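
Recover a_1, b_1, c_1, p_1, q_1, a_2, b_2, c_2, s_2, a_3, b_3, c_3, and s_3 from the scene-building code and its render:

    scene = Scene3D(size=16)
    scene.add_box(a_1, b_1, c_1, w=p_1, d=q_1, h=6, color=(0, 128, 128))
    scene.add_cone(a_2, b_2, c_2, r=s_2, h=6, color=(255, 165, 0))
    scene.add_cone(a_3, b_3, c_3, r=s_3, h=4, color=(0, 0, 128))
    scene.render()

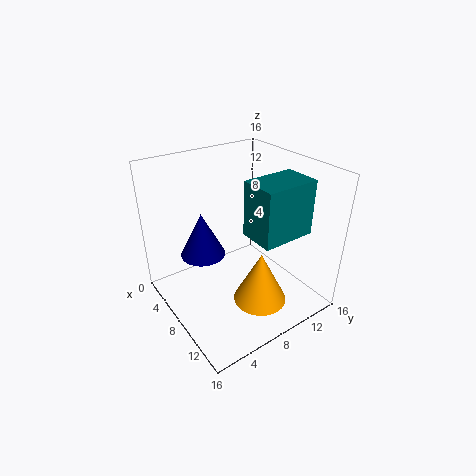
a_1 = 9, b_1 = 8, c_1 = 9, p_1 = 4, q_1 = 6, a_2 = 11, b_2 = 9, c_2 = 1, s_2 = 3, a_3 = 11, b_3 = 2, c_3 = 10, s_3 = 2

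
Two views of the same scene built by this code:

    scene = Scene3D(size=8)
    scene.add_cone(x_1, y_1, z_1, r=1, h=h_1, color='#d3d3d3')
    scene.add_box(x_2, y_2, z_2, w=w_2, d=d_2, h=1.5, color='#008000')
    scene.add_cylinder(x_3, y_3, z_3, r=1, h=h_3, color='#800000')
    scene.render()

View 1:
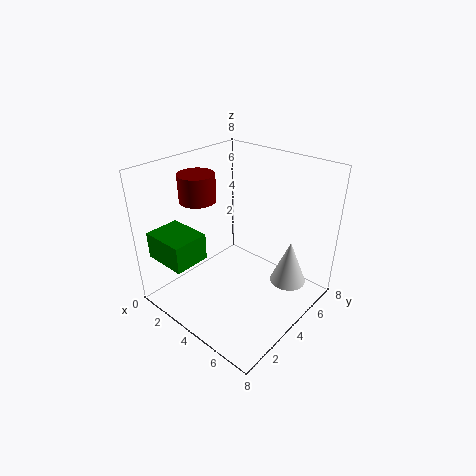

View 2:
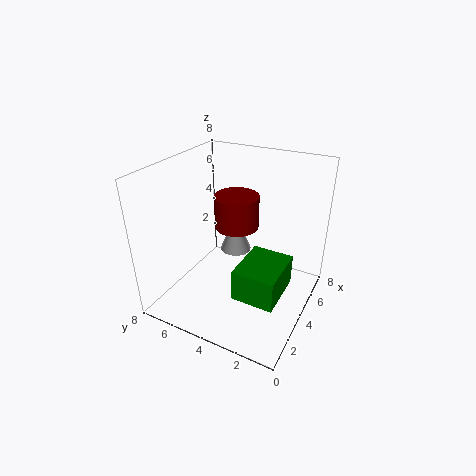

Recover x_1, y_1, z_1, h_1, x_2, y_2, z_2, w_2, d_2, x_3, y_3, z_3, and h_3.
x_1 = 6.5; y_1 = 5.5; z_1 = 1.5; h_1 = 2.5; x_2 = 0.5; y_2 = 0.5; z_2 = 3; w_2 = 2.5; d_2 = 2; x_3 = 2; y_3 = 3; z_3 = 6; h_3 = 1.5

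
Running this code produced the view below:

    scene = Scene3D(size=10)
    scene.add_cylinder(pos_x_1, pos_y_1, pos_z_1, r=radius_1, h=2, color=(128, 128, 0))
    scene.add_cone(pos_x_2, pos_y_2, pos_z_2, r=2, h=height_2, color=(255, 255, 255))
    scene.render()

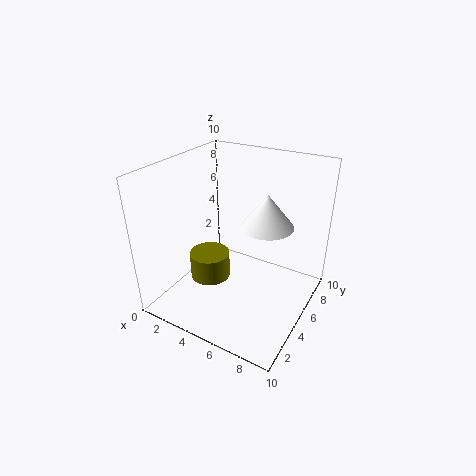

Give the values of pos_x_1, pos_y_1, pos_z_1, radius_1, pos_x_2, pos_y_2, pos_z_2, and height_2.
pos_x_1 = 2.5
pos_y_1 = 5
pos_z_1 = 1
radius_1 = 1.5
pos_x_2 = 6
pos_y_2 = 7.5
pos_z_2 = 5
height_2 = 2.5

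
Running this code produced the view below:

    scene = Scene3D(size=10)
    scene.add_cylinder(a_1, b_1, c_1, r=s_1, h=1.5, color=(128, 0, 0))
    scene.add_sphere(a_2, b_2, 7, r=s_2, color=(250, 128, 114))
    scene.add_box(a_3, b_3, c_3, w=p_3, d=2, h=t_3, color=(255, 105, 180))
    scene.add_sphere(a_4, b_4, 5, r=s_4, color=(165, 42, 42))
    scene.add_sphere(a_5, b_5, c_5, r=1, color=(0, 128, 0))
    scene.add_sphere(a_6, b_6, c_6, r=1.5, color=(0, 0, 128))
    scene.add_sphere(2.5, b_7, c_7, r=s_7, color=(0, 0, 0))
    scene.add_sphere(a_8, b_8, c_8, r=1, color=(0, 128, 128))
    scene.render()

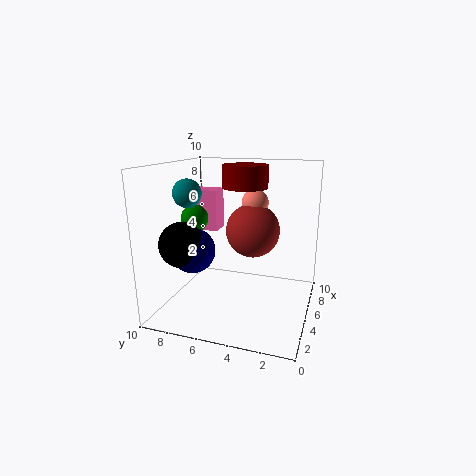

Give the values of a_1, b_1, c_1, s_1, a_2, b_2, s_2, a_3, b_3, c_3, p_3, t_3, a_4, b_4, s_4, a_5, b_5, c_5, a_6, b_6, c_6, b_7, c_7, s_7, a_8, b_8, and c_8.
a_1 = 5
b_1 = 4.5
c_1 = 8.5
s_1 = 1.5
a_2 = 7.5
b_2 = 4.5
s_2 = 1
a_3 = 6
b_3 = 7
c_3 = 5
p_3 = 1.5
t_3 = 3
a_4 = 7
b_4 = 4.5
s_4 = 2
a_5 = 5.5
b_5 = 8.5
c_5 = 6
a_6 = 3
b_6 = 7.5
c_6 = 4.5
b_7 = 8
c_7 = 5
s_7 = 1.5
a_8 = 4.5
b_8 = 8.5
c_8 = 8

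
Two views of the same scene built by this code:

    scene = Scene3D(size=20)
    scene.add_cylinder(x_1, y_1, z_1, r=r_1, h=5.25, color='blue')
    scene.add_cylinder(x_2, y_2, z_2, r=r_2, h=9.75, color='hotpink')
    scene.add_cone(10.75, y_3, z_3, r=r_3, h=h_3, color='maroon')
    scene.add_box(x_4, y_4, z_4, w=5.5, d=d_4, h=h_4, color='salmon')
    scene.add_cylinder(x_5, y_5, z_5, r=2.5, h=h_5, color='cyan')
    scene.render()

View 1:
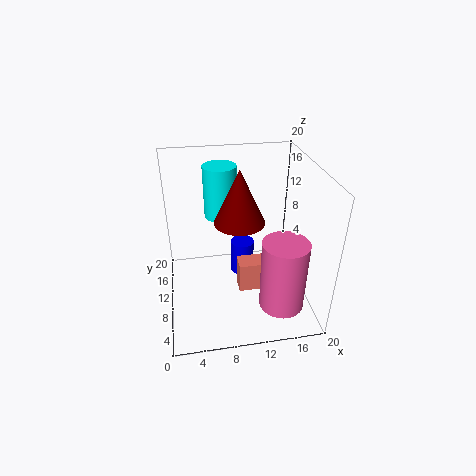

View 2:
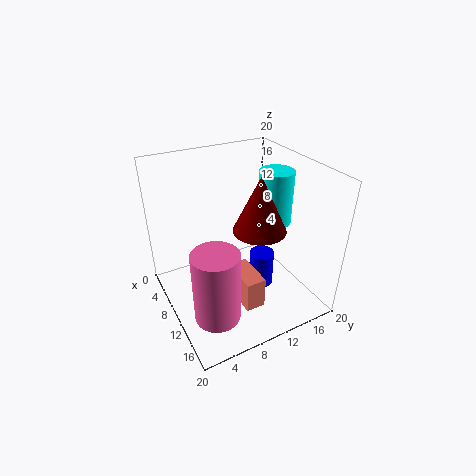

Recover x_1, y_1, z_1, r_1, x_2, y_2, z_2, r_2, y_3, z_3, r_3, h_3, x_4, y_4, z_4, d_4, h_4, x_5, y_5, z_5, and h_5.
x_1 = 11.25
y_1 = 13.25
z_1 = 2
r_1 = 1.75
x_2 = 15
y_2 = 4.25
z_2 = 2.5
r_2 = 3
y_3 = 13
z_3 = 10.75
r_3 = 3.75
h_3 = 8
x_4 = 10
y_4 = 8.5
z_4 = 1.5
d_4 = 2.75
h_4 = 4.5
x_5 = 8.5
y_5 = 17
z_5 = 10
h_5 = 8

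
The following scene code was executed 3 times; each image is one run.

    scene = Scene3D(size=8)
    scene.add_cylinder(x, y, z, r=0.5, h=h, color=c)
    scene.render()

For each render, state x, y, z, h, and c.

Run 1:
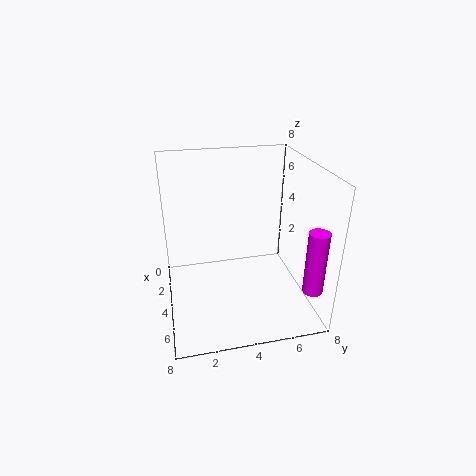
x = 7.5; y = 7; z = 2.5; h = 3.25; c = 'magenta'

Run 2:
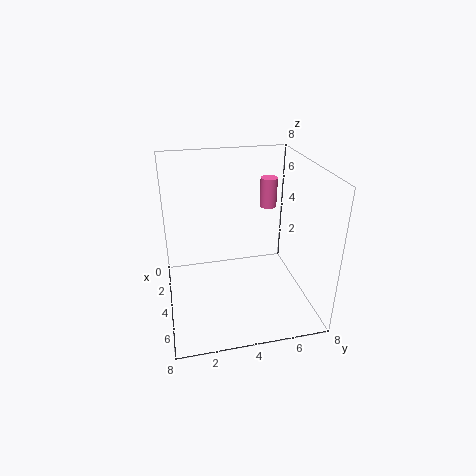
x = 2.25; y = 6.25; z = 5; h = 1.75; c = 'hotpink'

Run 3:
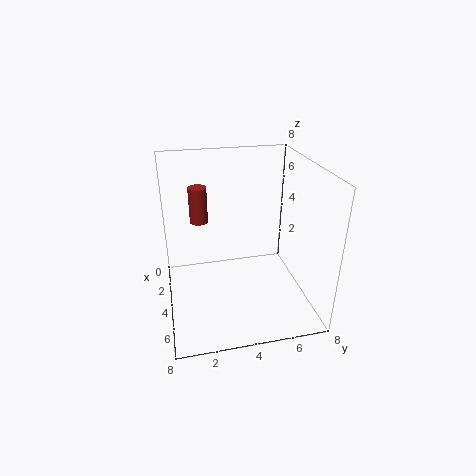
x = 3; y = 2; z = 4.75; h = 2; c = 'brown'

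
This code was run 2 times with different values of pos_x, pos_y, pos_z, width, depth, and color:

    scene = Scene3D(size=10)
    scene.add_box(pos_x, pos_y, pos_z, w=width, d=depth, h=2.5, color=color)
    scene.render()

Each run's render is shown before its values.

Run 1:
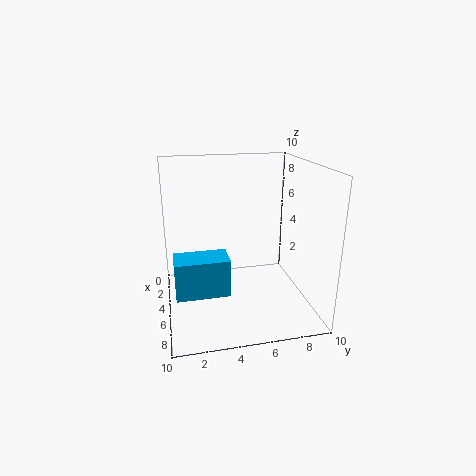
pos_x = 5.5
pos_y = 0.5
pos_z = 2
width = 2
depth = 3.5
color = 'deepskyblue'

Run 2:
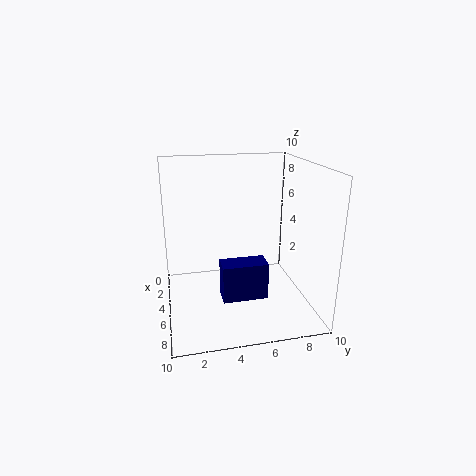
pos_x = 6
pos_y = 3.5
pos_z = 1.5
width = 1.5
depth = 3
color = 'navy'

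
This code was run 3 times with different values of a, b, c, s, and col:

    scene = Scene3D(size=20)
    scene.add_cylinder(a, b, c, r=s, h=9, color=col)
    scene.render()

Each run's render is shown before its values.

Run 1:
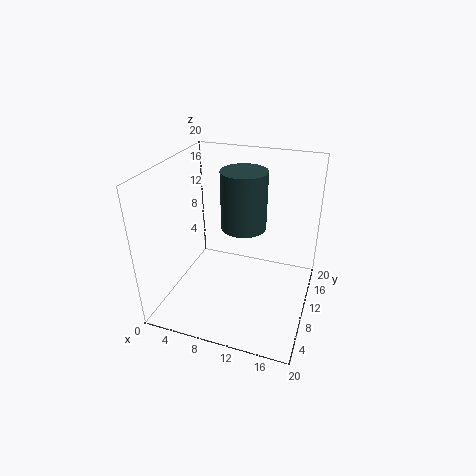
a = 9, b = 15.5, c = 8.75, s = 3.5, col = 'darkslategray'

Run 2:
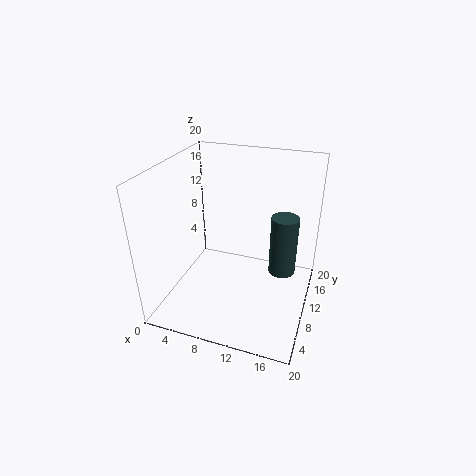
a = 15.75, b = 13.75, c = 3.25, s = 2, col = 'darkslategray'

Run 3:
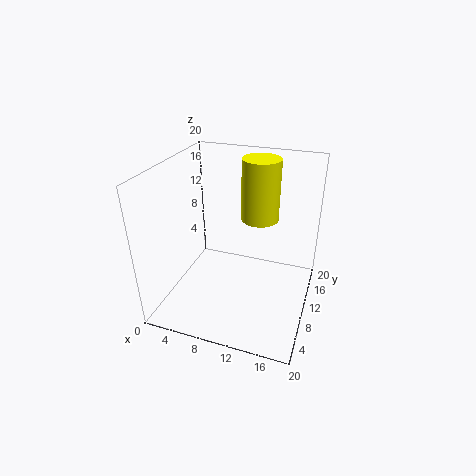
a = 11.75, b = 14.75, c = 11, s = 2.75, col = 'yellow'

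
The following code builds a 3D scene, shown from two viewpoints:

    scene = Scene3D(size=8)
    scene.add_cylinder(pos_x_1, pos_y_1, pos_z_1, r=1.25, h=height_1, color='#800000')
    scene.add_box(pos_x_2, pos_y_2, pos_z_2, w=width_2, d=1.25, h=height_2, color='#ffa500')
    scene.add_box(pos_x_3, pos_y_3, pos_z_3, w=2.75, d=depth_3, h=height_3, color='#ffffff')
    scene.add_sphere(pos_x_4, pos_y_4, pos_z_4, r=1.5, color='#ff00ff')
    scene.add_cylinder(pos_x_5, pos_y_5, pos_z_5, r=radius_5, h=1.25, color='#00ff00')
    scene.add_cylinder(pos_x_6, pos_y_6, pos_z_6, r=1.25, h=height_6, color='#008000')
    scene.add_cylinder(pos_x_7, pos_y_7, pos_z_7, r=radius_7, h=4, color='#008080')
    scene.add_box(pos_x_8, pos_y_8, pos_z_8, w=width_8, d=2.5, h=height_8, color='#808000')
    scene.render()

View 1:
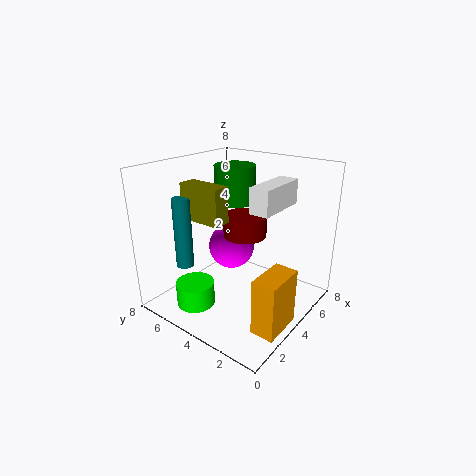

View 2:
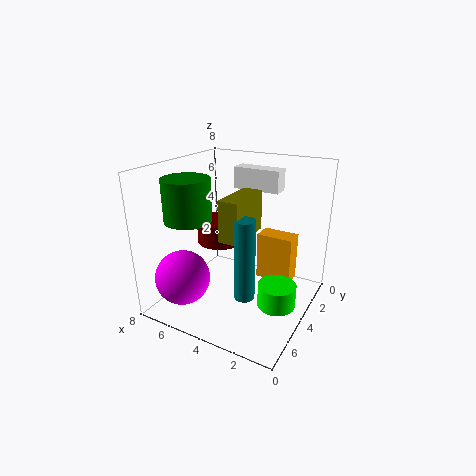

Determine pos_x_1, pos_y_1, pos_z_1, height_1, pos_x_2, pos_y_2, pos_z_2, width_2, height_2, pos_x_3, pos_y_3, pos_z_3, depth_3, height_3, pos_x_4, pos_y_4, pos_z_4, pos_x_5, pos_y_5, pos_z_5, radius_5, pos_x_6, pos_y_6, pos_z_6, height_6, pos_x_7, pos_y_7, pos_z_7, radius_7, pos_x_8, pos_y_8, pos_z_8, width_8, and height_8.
pos_x_1 = 5, pos_y_1 = 4.25, pos_z_1 = 3.75, height_1 = 1.25, pos_x_2 = 1.75, pos_y_2 = 0.25, pos_z_2 = 0.25, width_2 = 2.25, height_2 = 3, pos_x_3 = 2.5, pos_y_3 = 1.25, pos_z_3 = 6.25, depth_3 = 1, height_3 = 1.25, pos_x_4 = 6.25, pos_y_4 = 6.25, pos_z_4 = 2, pos_x_5 = 1.25, pos_y_5 = 4.75, pos_z_5 = 1, radius_5 = 1, pos_x_6 = 6, pos_y_6 = 5.75, pos_z_6 = 5.25, height_6 = 2.25, pos_x_7 = 2.25, pos_y_7 = 6.5, pos_z_7 = 2.25, radius_7 = 0.5, pos_x_8 = 2.5, pos_y_8 = 4.25, pos_z_8 = 5, width_8 = 1, height_8 = 2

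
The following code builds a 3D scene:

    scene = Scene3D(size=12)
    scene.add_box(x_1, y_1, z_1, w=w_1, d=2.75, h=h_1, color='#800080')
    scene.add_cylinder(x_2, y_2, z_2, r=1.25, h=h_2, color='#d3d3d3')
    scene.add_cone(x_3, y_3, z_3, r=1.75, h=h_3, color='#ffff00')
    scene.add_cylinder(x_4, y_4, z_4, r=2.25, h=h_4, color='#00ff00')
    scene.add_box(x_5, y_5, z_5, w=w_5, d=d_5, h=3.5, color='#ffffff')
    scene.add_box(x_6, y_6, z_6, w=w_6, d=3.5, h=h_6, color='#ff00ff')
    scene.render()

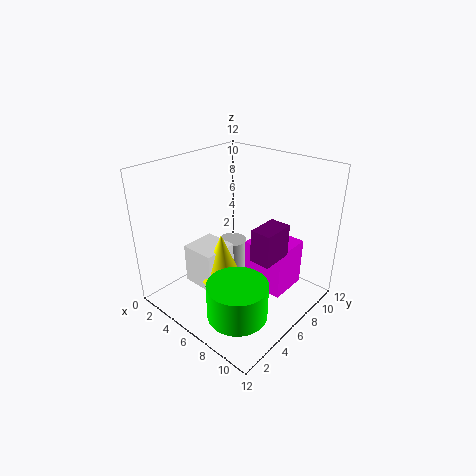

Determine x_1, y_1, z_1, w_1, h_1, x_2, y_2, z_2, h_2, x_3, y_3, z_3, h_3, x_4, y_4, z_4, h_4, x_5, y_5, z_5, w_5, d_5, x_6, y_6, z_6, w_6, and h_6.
x_1 = 7.75
y_1 = 5.5
z_1 = 4.75
w_1 = 1.75
h_1 = 2.75
x_2 = 4
y_2 = 7.5
z_2 = 1
h_2 = 3.5
x_3 = 5.25
y_3 = 4.75
z_3 = 2.25
h_3 = 4.25
x_4 = 9.25
y_4 = 2.25
z_4 = 2.25
h_4 = 2.75
x_5 = 2.25
y_5 = 3.25
z_5 = 1.5
w_5 = 3
d_5 = 3
x_6 = 5.75
y_6 = 7.25
z_6 = 0.75
w_6 = 3.75
h_6 = 4.25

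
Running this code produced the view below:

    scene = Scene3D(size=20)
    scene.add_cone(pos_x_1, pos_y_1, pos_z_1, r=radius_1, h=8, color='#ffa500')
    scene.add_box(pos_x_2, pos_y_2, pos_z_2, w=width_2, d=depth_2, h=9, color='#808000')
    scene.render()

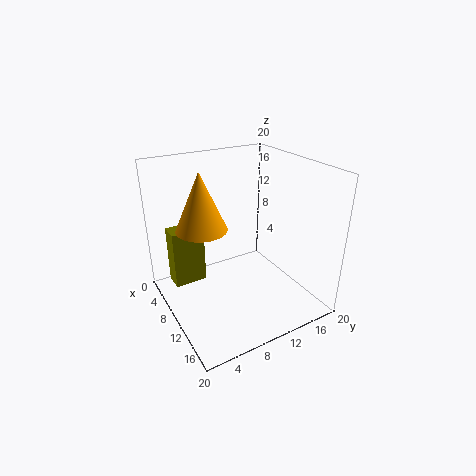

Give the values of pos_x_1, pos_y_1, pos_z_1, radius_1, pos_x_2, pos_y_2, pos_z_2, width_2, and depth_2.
pos_x_1 = 8; pos_y_1 = 5.5; pos_z_1 = 11.5; radius_1 = 3.5; pos_x_2 = 1; pos_y_2 = 2.5; pos_z_2 = 0.5; width_2 = 3; depth_2 = 5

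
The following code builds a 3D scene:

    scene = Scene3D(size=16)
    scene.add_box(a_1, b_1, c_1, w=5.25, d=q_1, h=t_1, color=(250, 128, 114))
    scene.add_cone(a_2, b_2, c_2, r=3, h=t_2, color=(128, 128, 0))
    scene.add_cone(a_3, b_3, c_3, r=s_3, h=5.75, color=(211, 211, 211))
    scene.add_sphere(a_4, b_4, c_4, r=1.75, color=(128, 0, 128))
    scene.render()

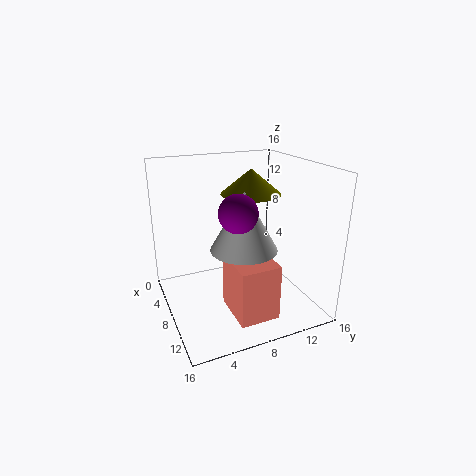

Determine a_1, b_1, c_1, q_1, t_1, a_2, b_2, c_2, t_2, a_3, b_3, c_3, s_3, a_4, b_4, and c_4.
a_1 = 9
b_1 = 5.75
c_1 = 1
q_1 = 4.25
t_1 = 6
a_2 = 10
b_2 = 8.5
c_2 = 13.5
t_2 = 2.5
a_3 = 12.25
b_3 = 6.75
c_3 = 8.75
s_3 = 3.25
a_4 = 13.75
b_4 = 5.5
c_4 = 13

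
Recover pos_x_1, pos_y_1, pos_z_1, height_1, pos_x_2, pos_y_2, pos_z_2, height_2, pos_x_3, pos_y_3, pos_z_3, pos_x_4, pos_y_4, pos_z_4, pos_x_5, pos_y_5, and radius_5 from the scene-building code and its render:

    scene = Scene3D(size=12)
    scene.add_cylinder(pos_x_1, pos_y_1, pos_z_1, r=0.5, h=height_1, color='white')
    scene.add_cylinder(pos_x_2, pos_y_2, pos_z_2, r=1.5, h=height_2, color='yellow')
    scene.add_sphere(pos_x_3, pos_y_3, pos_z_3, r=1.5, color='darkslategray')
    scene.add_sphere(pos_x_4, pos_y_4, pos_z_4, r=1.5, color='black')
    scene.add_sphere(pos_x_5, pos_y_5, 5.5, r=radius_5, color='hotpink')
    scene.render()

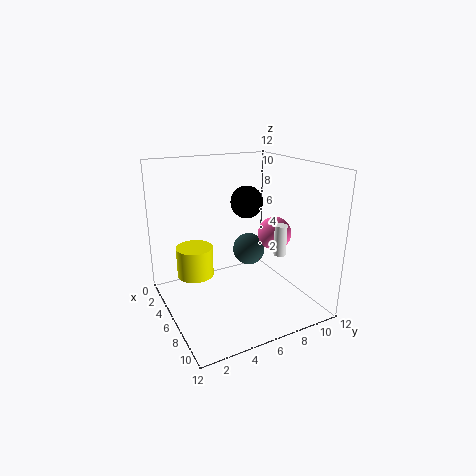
pos_x_1 = 8.5; pos_y_1 = 8.5; pos_z_1 = 5; height_1 = 2.5; pos_x_2 = 5; pos_y_2 = 2.5; pos_z_2 = 3; height_2 = 2.5; pos_x_3 = 3.5; pos_y_3 = 8.5; pos_z_3 = 3.5; pos_x_4 = 3; pos_y_4 = 8.5; pos_z_4 = 8; pos_x_5 = 5.5; pos_y_5 = 10; radius_5 = 1.5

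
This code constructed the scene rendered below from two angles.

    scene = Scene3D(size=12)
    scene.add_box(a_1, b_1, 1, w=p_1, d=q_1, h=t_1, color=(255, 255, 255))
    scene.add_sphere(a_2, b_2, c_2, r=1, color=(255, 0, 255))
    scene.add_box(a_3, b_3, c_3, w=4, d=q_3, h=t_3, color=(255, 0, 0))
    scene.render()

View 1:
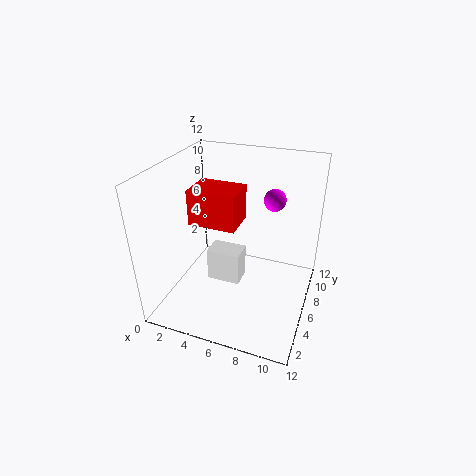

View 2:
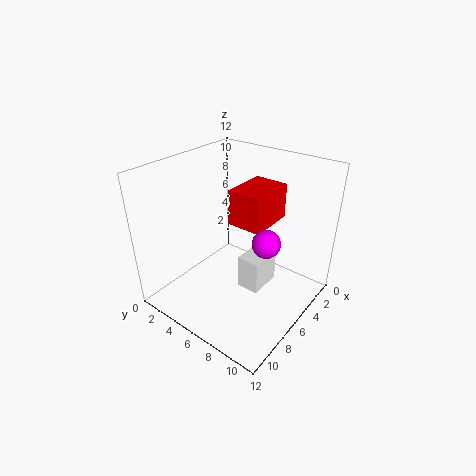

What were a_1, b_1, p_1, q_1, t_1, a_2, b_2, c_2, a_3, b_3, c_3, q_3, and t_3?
a_1 = 3, b_1 = 6, p_1 = 3, q_1 = 2, t_1 = 3, a_2 = 8, b_2 = 10, c_2 = 8, a_3 = 2, b_3 = 5, c_3 = 7, q_3 = 3, t_3 = 3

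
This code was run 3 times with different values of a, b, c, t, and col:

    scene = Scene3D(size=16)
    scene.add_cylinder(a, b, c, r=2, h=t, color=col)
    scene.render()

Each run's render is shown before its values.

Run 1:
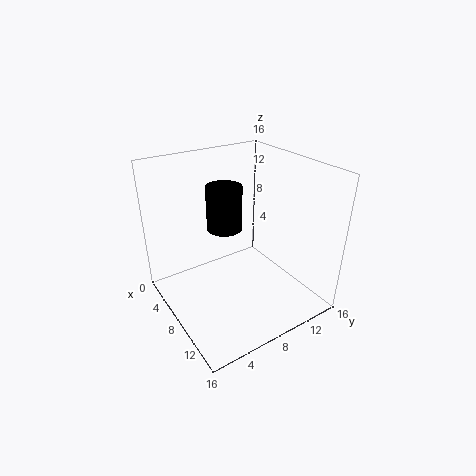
a = 6; b = 7.5; c = 8.5; t = 5; col = 'black'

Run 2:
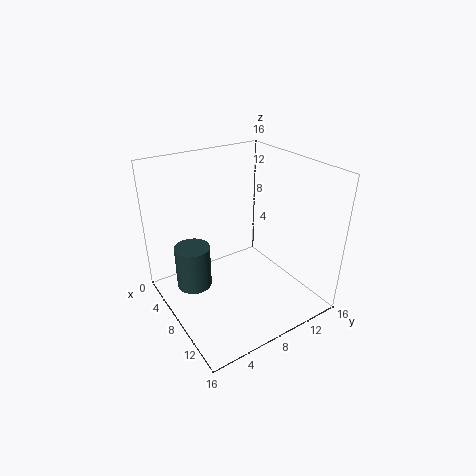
a = 5.5; b = 3.5; c = 2; t = 5; col = 'darkslategray'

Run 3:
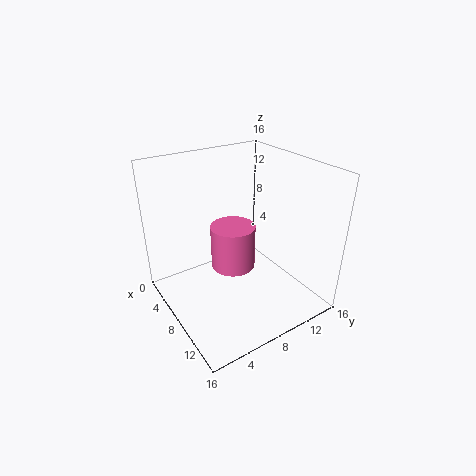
a = 12.5; b = 4.5; c = 8.5; t = 4; col = 'hotpink'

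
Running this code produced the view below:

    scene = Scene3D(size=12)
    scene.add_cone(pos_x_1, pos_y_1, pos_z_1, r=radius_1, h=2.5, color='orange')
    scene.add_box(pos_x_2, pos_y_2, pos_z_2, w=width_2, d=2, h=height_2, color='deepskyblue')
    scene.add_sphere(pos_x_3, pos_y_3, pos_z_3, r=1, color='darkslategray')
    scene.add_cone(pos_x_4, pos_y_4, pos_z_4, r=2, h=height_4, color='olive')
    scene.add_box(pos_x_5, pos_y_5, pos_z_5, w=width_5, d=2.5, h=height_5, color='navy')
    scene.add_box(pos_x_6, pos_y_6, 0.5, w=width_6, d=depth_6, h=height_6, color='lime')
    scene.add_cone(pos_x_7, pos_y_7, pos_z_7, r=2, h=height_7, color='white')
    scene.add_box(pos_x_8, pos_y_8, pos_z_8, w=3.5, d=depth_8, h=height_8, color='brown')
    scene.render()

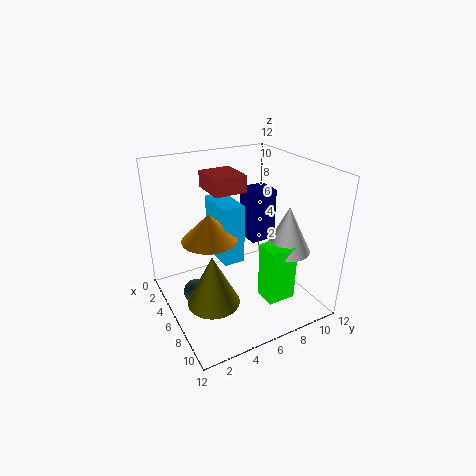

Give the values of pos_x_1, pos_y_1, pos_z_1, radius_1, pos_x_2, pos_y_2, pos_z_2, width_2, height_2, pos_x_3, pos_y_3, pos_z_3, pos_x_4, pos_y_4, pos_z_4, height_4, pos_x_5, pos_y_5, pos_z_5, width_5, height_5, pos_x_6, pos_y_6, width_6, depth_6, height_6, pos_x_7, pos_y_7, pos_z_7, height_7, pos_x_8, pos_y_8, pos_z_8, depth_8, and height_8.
pos_x_1 = 3.5; pos_y_1 = 4.5; pos_z_1 = 5; radius_1 = 2.5; pos_x_2 = 0.5; pos_y_2 = 5.5; pos_z_2 = 2.5; width_2 = 4; height_2 = 5.5; pos_x_3 = 6; pos_y_3 = 2; pos_z_3 = 2; pos_x_4 = 8.5; pos_y_4 = 2.5; pos_z_4 = 2.5; height_4 = 4; pos_x_5 = 1; pos_y_5 = 9; pos_z_5 = 3.5; width_5 = 2.5; height_5 = 5; pos_x_6 = 7; pos_y_6 = 7.5; width_6 = 2; depth_6 = 2.5; height_6 = 5; pos_x_7 = 7.5; pos_y_7 = 10; pos_z_7 = 4.5; height_7 = 4; pos_x_8 = 0.5; pos_y_8 = 5; pos_z_8 = 9; depth_8 = 3; height_8 = 1.5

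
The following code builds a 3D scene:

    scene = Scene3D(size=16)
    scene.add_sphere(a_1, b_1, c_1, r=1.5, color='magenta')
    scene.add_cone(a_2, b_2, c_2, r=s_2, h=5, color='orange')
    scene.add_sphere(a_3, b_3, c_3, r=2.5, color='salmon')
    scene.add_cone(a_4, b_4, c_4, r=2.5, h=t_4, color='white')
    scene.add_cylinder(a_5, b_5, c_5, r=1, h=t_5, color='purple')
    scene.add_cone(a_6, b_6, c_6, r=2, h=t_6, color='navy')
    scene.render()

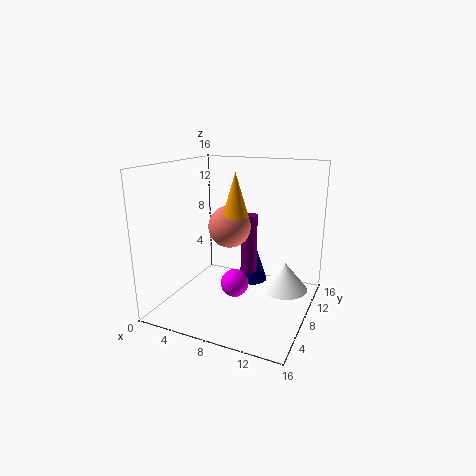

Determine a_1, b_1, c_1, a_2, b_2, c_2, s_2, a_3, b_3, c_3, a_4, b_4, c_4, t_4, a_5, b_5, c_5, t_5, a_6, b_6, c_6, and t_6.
a_1 = 8.5, b_1 = 6, c_1 = 3.5, a_2 = 7, b_2 = 9.5, c_2 = 10, s_2 = 1.5, a_3 = 6, b_3 = 10, c_3 = 8.5, a_4 = 13.5, b_4 = 8, c_4 = 3, t_4 = 3, a_5 = 7.5, b_5 = 12.5, c_5 = 2, t_5 = 7.5, a_6 = 7.5, b_6 = 13.5, c_6 = 0.5, t_6 = 6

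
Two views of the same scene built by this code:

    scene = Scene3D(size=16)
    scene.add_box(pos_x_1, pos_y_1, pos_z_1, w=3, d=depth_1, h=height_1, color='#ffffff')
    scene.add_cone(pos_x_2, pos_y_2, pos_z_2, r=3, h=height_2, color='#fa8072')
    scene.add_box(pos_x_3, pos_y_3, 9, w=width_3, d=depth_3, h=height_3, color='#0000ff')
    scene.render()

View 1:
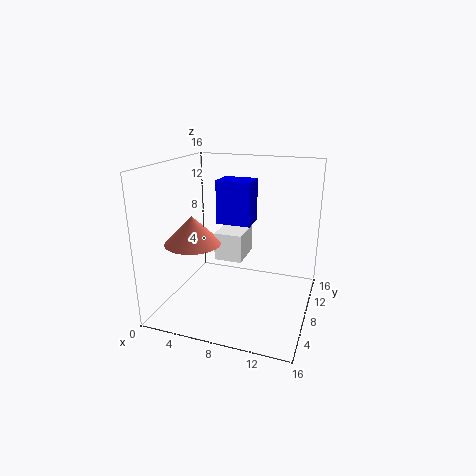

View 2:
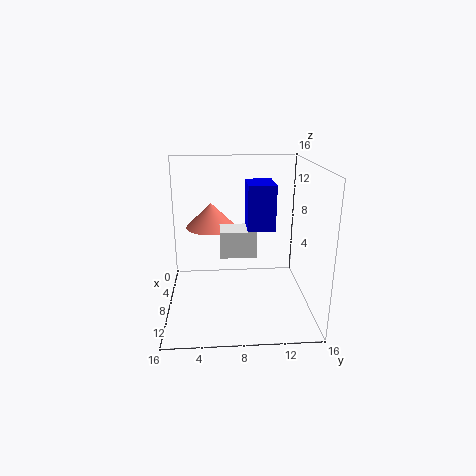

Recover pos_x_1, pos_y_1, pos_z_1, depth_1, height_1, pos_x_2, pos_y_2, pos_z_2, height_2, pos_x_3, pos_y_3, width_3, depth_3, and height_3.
pos_x_1 = 6, pos_y_1 = 6, pos_z_1 = 6, depth_1 = 4, height_1 = 3, pos_x_2 = 4, pos_y_2 = 5, pos_z_2 = 8, height_2 = 3, pos_x_3 = 5, pos_y_3 = 9, width_3 = 4, depth_3 = 3, height_3 = 5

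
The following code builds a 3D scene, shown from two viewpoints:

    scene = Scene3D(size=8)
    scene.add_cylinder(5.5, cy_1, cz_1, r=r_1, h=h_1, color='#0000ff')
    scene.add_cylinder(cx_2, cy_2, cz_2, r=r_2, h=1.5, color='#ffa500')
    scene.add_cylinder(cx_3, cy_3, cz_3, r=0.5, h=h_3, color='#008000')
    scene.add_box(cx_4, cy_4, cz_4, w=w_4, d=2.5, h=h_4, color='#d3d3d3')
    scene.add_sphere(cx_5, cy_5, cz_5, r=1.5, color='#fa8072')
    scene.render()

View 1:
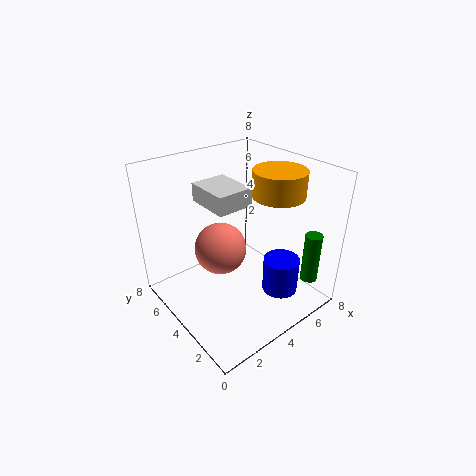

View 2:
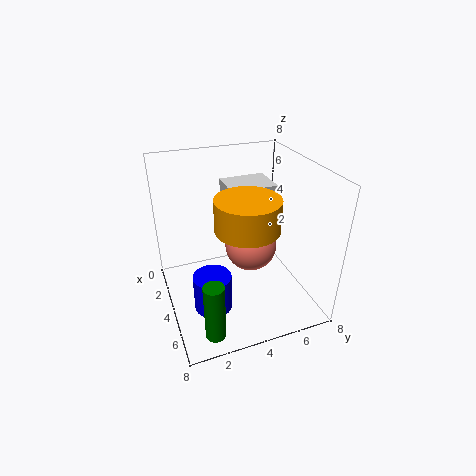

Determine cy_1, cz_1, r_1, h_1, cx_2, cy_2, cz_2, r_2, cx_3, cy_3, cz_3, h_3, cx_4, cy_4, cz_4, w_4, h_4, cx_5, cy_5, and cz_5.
cy_1 = 2
cz_1 = 1
r_1 = 1
h_1 = 2
cx_2 = 6.5
cy_2 = 3.5
cz_2 = 6
r_2 = 1.5
cx_3 = 7.5
cy_3 = 1.5
cz_3 = 1
h_3 = 3
cx_4 = 2.5
cy_4 = 3.5
cz_4 = 6
w_4 = 2
h_4 = 1
cx_5 = 3.5
cy_5 = 5
cz_5 = 3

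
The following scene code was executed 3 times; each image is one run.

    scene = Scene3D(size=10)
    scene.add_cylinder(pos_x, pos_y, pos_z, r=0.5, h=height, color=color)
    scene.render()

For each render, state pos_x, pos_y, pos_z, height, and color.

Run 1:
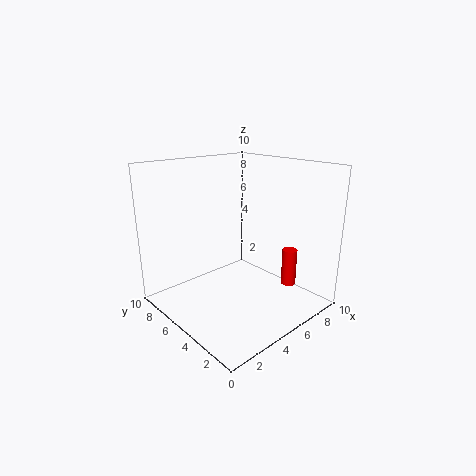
pos_x = 7, pos_y = 2, pos_z = 2, height = 2.5, color = 'red'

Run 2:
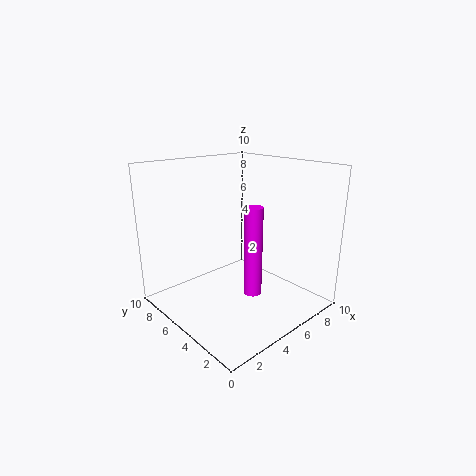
pos_x = 2.5, pos_y = 1, pos_z = 3.5, height = 5, color = 'magenta'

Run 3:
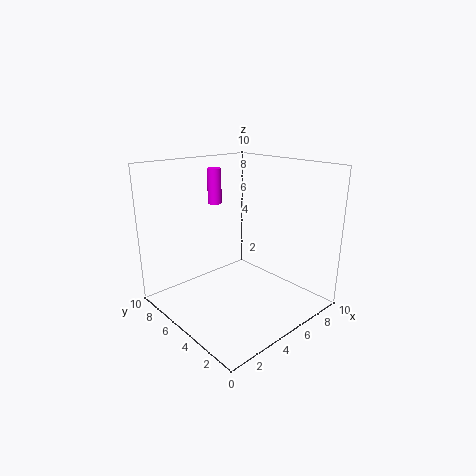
pos_x = 5, pos_y = 7.5, pos_z = 7, height = 2.5, color = 'magenta'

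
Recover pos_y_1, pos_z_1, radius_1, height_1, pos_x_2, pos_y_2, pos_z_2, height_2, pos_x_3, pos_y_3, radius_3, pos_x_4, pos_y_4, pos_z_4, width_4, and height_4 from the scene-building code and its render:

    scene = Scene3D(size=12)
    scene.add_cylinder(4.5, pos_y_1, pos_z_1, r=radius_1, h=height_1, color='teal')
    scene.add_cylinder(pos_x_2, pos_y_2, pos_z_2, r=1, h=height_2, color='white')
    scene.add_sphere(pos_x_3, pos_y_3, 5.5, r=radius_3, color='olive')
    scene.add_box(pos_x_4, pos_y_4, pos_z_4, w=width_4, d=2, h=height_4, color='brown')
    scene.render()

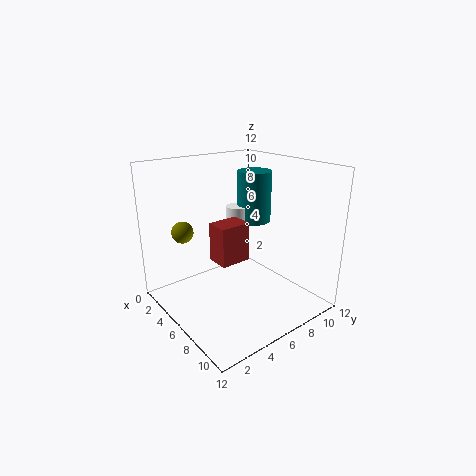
pos_y_1 = 9; pos_z_1 = 6.5; radius_1 = 1.5; height_1 = 4.5; pos_x_2 = 4; pos_y_2 = 7.5; pos_z_2 = 6; height_2 = 2; pos_x_3 = 1; pos_y_3 = 3.5; radius_3 = 1; pos_x_4 = 9.5; pos_y_4 = 1; pos_z_4 = 7; width_4 = 1.5; height_4 = 2.5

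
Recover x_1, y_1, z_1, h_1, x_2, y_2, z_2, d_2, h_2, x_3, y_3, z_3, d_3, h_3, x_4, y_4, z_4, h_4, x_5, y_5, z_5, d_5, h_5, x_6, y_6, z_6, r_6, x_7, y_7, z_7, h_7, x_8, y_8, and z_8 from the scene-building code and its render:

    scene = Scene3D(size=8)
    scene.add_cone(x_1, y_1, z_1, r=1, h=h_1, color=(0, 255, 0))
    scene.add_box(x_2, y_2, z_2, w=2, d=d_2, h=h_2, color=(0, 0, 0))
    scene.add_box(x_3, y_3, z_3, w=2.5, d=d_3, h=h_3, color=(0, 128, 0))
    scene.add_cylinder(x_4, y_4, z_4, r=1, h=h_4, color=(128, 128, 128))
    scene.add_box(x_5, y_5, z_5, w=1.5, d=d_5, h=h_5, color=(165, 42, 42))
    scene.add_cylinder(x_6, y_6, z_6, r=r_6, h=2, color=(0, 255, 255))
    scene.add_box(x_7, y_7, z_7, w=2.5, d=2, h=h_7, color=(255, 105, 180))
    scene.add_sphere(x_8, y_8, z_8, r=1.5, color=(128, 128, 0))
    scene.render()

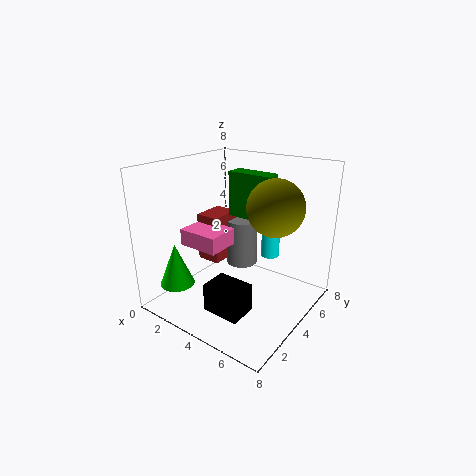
x_1 = 1
y_1 = 2
z_1 = 1
h_1 = 2.5
x_2 = 4
y_2 = 1
z_2 = 1
d_2 = 1.5
h_2 = 1.5
x_3 = 3
y_3 = 4.5
z_3 = 5
d_3 = 1
h_3 = 2.5
x_4 = 2.5
y_4 = 6.5
z_4 = 1
h_4 = 3
x_5 = 0.5
y_5 = 4.5
z_5 = 1.5
d_5 = 2
h_5 = 3
x_6 = 5.5
y_6 = 5
z_6 = 3
r_6 = 0.5
x_7 = 0.5
y_7 = 3
z_7 = 3
h_7 = 1
x_8 = 6
y_8 = 4.5
z_8 = 6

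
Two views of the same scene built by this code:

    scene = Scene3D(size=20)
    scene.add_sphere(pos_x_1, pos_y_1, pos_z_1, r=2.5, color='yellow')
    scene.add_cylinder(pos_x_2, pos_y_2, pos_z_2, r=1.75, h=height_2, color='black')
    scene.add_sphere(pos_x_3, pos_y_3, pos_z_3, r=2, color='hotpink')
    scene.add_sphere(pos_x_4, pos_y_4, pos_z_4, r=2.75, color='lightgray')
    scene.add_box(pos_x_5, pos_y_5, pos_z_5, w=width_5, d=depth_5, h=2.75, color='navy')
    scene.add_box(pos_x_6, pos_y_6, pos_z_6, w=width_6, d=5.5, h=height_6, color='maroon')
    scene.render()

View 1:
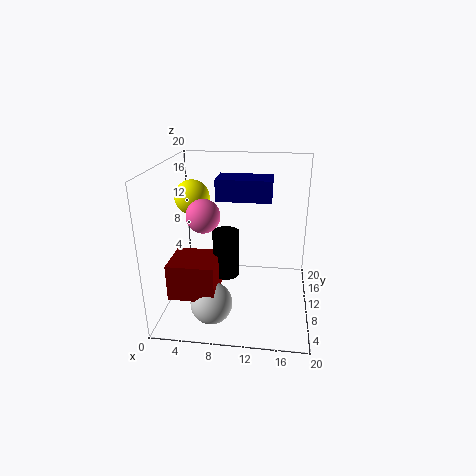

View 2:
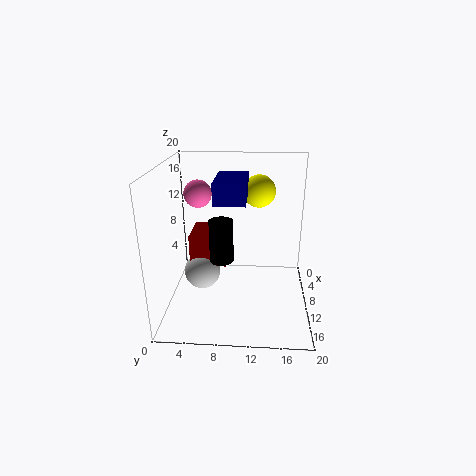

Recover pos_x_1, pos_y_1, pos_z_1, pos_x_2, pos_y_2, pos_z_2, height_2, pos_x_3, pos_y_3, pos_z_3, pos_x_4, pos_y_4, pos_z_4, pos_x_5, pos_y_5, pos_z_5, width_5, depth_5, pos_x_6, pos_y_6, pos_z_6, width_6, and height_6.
pos_x_1 = 3, pos_y_1 = 12.75, pos_z_1 = 14.75, pos_x_2 = 8.75, pos_y_2 = 7.5, pos_z_2 = 5.75, height_2 = 6.25, pos_x_3 = 6.75, pos_y_3 = 4, pos_z_3 = 15.25, pos_x_4 = 7.25, pos_y_4 = 4.25, pos_z_4 = 3, pos_x_5 = 7.5, pos_y_5 = 7.25, pos_z_5 = 16, width_5 = 7, depth_5 = 4, pos_x_6 = 2, pos_y_6 = 2.5, pos_z_6 = 4.25, width_6 = 6, height_6 = 4.75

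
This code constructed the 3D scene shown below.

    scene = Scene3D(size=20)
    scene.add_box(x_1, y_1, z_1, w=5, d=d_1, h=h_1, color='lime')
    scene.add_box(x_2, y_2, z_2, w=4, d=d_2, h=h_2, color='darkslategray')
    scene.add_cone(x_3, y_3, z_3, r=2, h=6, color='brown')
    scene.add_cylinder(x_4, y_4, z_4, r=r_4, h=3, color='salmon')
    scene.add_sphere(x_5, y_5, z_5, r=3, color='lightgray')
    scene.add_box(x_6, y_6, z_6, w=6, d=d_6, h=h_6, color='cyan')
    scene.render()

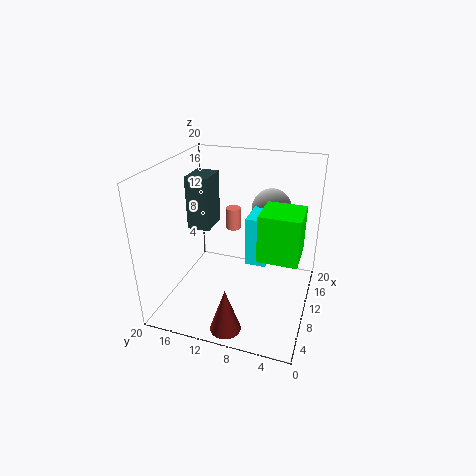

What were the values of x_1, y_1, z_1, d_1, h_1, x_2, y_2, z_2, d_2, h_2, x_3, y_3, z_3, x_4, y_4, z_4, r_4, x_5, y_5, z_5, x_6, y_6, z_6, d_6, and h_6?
x_1 = 5; y_1 = 1; z_1 = 10; d_1 = 5; h_1 = 6; x_2 = 7; y_2 = 13; z_2 = 12; d_2 = 3; h_2 = 7; x_3 = 2; y_3 = 9; z_3 = 1; x_4 = 11; y_4 = 11; z_4 = 11; r_4 = 1; x_5 = 17; y_5 = 7; z_5 = 12; x_6 = 10; y_6 = 6; z_6 = 6; d_6 = 3; h_6 = 7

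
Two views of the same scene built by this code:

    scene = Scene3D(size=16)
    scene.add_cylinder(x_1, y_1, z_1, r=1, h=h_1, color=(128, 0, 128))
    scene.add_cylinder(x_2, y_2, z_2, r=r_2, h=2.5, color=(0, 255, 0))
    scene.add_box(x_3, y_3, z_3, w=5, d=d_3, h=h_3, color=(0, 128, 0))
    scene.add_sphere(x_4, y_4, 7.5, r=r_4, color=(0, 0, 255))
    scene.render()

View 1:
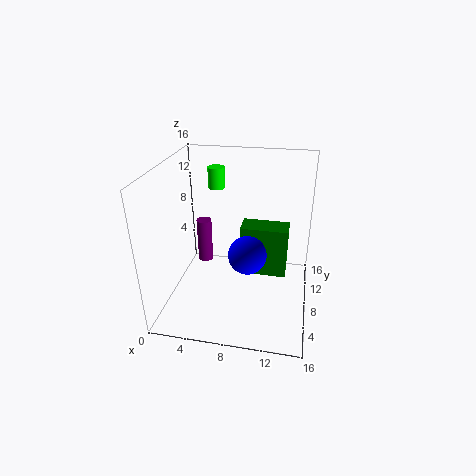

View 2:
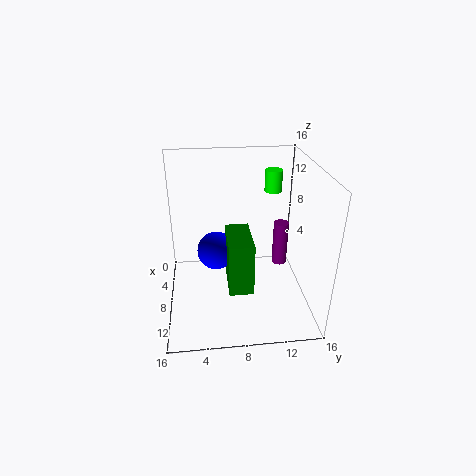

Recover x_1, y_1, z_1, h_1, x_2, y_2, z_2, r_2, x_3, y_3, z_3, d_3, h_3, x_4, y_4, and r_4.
x_1 = 2, y_1 = 14.5, z_1 = 0.5, h_1 = 6, x_2 = 4.5, y_2 = 12.5, z_2 = 12, r_2 = 1, x_3 = 8.5, y_3 = 6.5, z_3 = 4.5, d_3 = 2.5, h_3 = 5.5, x_4 = 9.5, y_4 = 5.5, r_4 = 2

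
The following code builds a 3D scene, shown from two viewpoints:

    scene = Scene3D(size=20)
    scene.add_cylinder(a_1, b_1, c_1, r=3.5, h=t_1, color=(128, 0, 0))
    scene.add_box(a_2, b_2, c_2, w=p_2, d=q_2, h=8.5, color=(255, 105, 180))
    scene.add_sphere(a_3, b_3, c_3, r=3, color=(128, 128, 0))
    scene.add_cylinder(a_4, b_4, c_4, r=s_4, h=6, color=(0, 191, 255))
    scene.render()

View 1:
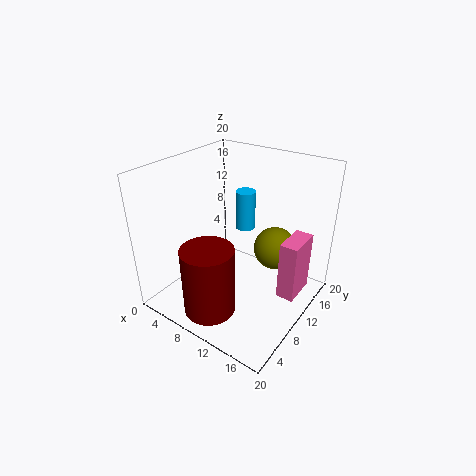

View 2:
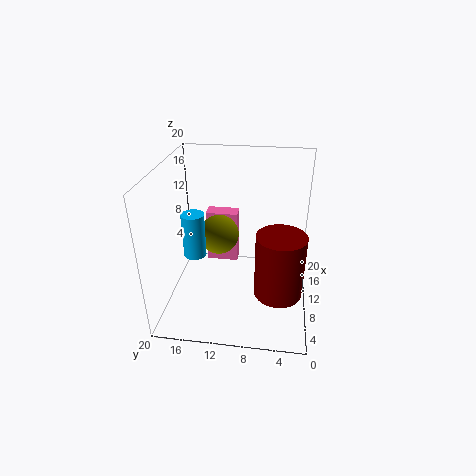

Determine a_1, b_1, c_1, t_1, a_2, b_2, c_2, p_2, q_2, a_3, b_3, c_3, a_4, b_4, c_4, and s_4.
a_1 = 9.5; b_1 = 4; c_1 = 1.5; t_1 = 9.5; a_2 = 16; b_2 = 11; c_2 = 2; p_2 = 2.5; q_2 = 5; a_3 = 14; b_3 = 13.5; c_3 = 8; a_4 = 7.5; b_4 = 15.5; c_4 = 8.5; s_4 = 1.5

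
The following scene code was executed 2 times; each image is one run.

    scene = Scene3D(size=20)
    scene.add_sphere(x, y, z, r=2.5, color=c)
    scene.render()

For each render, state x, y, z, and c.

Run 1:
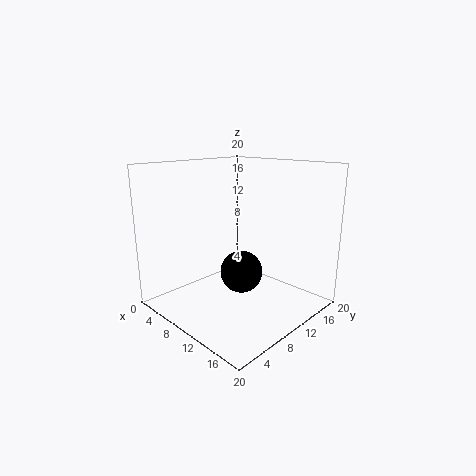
x = 15
y = 5.5
z = 8
c = 'black'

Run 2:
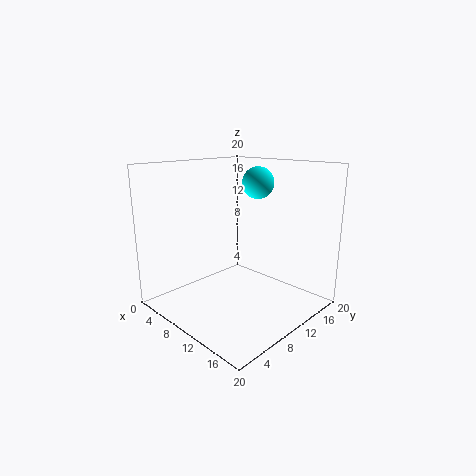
x = 7
y = 17.5
z = 16.5
c = 'cyan'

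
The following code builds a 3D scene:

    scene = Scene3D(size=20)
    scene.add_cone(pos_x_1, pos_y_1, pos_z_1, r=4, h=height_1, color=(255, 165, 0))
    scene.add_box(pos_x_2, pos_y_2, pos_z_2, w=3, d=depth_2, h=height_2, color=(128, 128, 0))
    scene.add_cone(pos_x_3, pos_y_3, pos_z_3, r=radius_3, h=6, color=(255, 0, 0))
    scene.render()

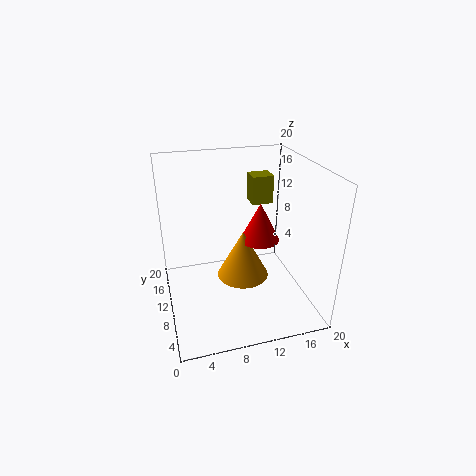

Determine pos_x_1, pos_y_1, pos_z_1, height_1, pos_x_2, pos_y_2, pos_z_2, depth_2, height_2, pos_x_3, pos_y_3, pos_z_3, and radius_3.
pos_x_1 = 11.75
pos_y_1 = 13.25
pos_z_1 = 1.5
height_1 = 7.5
pos_x_2 = 12.75
pos_y_2 = 12
pos_z_2 = 13.75
depth_2 = 2.75
height_2 = 4
pos_x_3 = 14.5
pos_y_3 = 13.5
pos_z_3 = 7.25
radius_3 = 3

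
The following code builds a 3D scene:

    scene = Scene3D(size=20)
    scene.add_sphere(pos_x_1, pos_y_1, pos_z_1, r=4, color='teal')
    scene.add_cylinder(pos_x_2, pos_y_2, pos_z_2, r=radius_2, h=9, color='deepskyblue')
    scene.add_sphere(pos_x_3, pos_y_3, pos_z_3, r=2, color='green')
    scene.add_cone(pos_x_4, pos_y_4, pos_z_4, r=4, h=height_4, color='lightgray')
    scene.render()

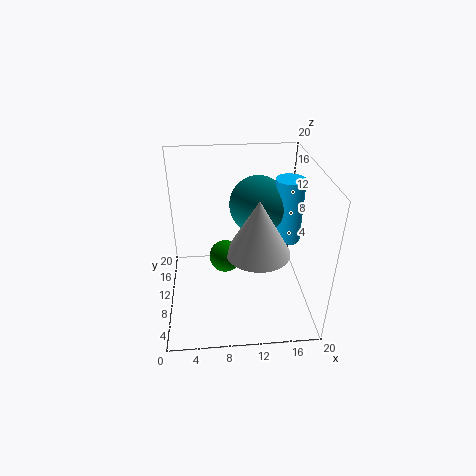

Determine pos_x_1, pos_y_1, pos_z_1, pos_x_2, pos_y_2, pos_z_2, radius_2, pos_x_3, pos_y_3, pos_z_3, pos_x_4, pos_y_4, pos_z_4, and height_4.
pos_x_1 = 13; pos_y_1 = 12; pos_z_1 = 14; pos_x_2 = 17; pos_y_2 = 11; pos_z_2 = 9; radius_2 = 2; pos_x_3 = 8; pos_y_3 = 6; pos_z_3 = 10; pos_x_4 = 12; pos_y_4 = 5; pos_z_4 = 11; height_4 = 7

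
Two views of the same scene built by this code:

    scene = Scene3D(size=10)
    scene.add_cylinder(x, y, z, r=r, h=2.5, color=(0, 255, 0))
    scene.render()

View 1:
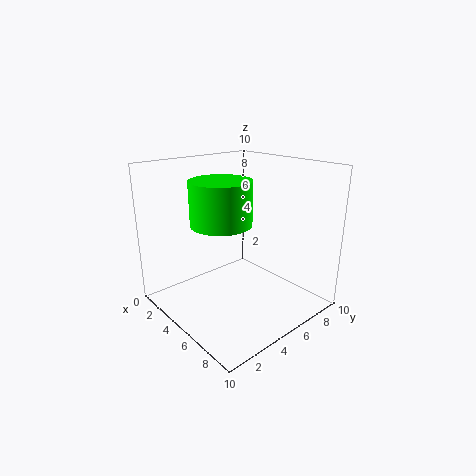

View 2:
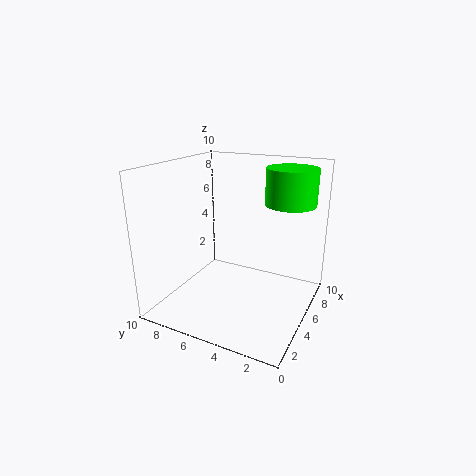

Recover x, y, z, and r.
x = 7, y = 2, z = 7.25, r = 1.75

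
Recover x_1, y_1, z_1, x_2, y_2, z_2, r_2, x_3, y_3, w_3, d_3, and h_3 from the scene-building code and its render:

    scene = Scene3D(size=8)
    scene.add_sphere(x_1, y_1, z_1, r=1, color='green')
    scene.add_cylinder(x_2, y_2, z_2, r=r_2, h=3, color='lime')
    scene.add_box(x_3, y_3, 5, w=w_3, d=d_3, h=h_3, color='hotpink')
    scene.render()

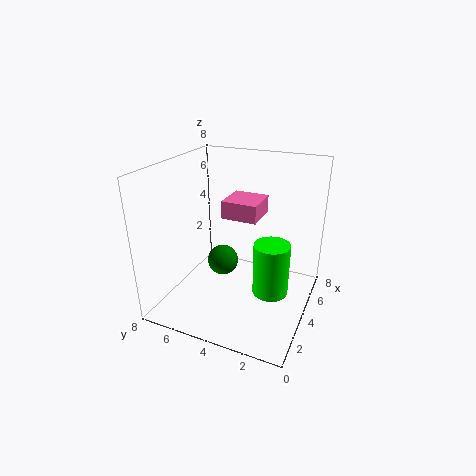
x_1 = 6; y_1 = 6; z_1 = 1; x_2 = 4; y_2 = 2; z_2 = 1; r_2 = 1; x_3 = 4; y_3 = 3; w_3 = 2; d_3 = 2; h_3 = 1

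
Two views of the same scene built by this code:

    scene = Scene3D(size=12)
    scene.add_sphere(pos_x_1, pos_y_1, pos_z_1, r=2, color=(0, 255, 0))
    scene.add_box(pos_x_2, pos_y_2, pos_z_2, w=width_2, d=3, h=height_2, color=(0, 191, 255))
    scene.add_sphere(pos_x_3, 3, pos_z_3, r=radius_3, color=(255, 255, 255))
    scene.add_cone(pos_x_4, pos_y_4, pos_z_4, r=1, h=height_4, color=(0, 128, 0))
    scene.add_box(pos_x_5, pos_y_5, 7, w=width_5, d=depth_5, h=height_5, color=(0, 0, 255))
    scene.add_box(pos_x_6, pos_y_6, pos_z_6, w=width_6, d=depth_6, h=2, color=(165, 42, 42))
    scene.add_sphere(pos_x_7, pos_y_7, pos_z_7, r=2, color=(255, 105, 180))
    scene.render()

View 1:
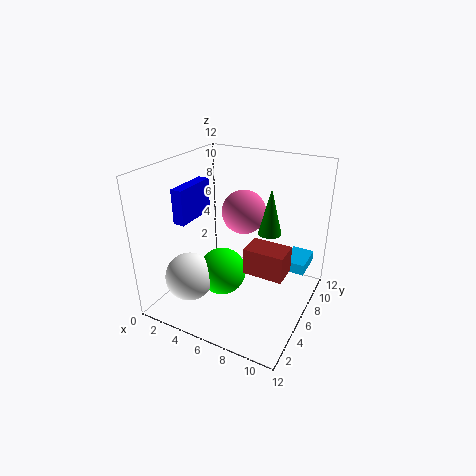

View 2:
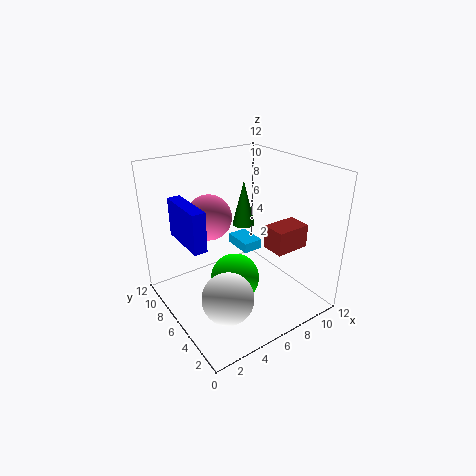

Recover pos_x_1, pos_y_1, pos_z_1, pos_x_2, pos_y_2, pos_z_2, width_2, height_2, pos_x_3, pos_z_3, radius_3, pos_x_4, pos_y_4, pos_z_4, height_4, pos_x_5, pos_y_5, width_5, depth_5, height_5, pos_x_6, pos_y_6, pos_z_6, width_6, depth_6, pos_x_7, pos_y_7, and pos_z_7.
pos_x_1 = 5, pos_y_1 = 5, pos_z_1 = 3, pos_x_2 = 9, pos_y_2 = 9, pos_z_2 = 2, width_2 = 2, height_2 = 1, pos_x_3 = 3, pos_z_3 = 3, radius_3 = 2, pos_x_4 = 8, pos_y_4 = 8, pos_z_4 = 6, height_4 = 4, pos_x_5 = 1, pos_y_5 = 4, width_5 = 1, depth_5 = 4, height_5 = 3, pos_x_6 = 8, pos_y_6 = 3, pos_z_6 = 5, width_6 = 3, depth_6 = 2, pos_x_7 = 5, pos_y_7 = 9, pos_z_7 = 7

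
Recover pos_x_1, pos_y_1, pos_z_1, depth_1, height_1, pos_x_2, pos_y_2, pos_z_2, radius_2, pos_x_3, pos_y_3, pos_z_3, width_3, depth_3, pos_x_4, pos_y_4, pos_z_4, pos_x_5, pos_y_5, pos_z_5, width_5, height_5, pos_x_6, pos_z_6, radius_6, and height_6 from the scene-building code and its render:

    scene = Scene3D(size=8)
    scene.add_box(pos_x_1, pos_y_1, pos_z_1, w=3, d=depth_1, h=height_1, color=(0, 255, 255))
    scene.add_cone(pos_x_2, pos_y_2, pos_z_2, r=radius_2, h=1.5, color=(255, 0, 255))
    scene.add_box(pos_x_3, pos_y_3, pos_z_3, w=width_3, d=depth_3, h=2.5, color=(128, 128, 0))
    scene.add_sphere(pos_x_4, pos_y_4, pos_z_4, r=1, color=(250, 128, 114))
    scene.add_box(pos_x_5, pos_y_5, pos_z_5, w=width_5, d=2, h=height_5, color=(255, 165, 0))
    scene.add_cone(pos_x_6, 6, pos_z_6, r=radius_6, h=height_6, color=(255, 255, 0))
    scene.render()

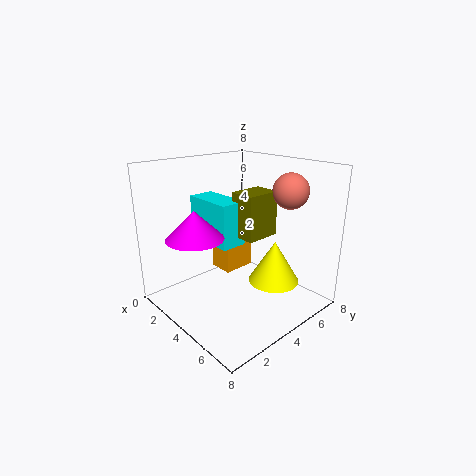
pos_x_1 = 1; pos_y_1 = 3; pos_z_1 = 3.5; depth_1 = 1.5; height_1 = 2.5; pos_x_2 = 3.5; pos_y_2 = 1.5; pos_z_2 = 4.5; radius_2 = 1.5; pos_x_3 = 3.5; pos_y_3 = 4; pos_z_3 = 4; width_3 = 1.5; depth_3 = 2; pos_x_4 = 5.5; pos_y_4 = 6.5; pos_z_4 = 6.5; pos_x_5 = 1; pos_y_5 = 4.5; pos_z_5 = 1; width_5 = 1.5; height_5 = 3; pos_x_6 = 5; pos_z_6 = 1; radius_6 = 1.5; height_6 = 2.5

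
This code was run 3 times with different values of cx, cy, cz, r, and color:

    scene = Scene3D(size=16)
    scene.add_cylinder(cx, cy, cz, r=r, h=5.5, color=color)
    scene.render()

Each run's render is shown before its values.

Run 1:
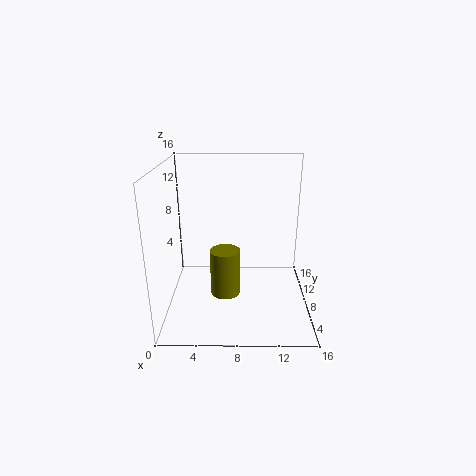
cx = 6.5
cy = 8.5
cz = 0.75
r = 1.75
color = 'olive'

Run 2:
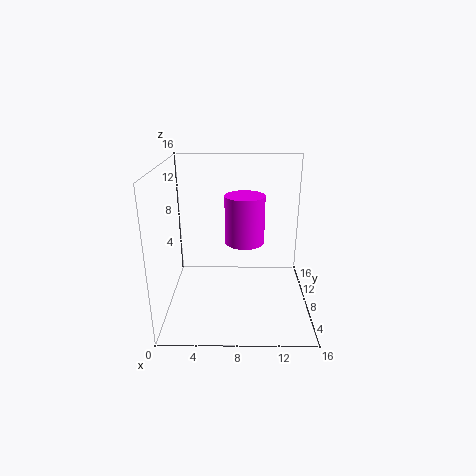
cx = 8.75
cy = 9.25
cz = 7
r = 2.25
color = 'magenta'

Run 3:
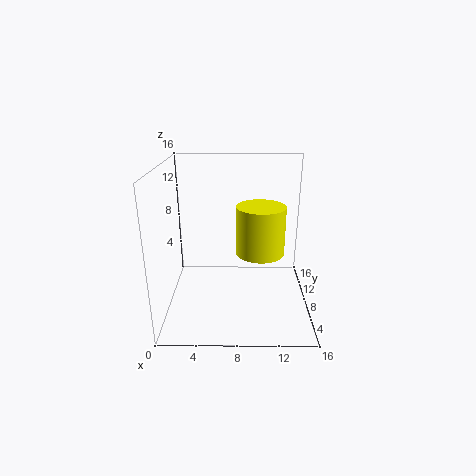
cx = 10.5
cy = 8.5
cz = 6
r = 2.75
color = 'yellow'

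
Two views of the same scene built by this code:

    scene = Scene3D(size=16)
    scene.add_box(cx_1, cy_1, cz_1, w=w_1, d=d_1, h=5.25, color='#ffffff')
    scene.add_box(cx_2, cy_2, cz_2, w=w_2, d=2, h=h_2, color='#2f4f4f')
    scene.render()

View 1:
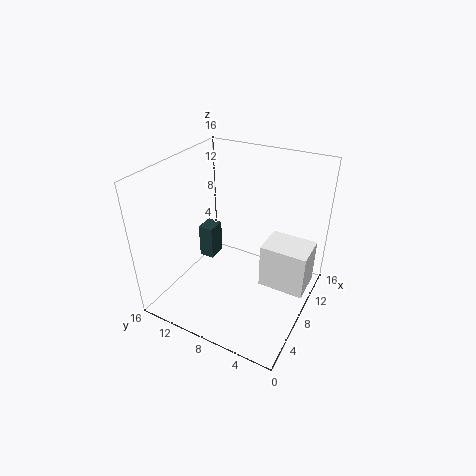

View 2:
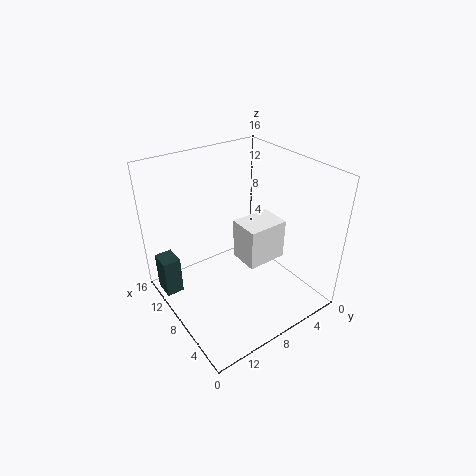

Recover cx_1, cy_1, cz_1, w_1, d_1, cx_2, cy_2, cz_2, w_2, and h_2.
cx_1 = 8.5
cy_1 = 0.25
cz_1 = 2
w_1 = 4
d_1 = 5.25
cx_2 = 11.25
cy_2 = 13.75
cz_2 = 1
w_2 = 2.5
h_2 = 4.5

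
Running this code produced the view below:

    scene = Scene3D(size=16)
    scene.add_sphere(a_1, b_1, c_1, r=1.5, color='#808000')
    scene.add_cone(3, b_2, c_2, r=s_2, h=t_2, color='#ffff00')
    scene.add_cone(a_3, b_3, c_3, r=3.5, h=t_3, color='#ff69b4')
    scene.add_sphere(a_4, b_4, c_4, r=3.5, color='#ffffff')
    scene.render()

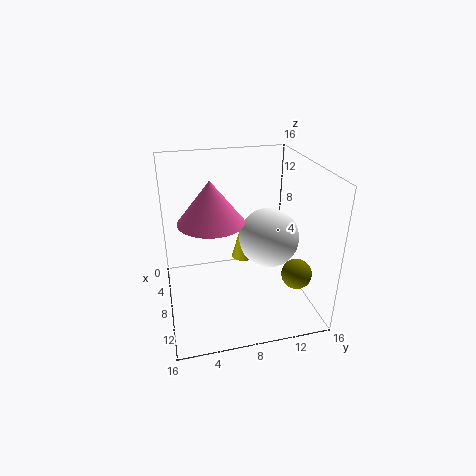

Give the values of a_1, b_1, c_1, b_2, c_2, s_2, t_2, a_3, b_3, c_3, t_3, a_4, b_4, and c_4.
a_1 = 14; b_1 = 12.5; c_1 = 6.5; b_2 = 10; c_2 = 2.5; s_2 = 1.5; t_2 = 5.5; a_3 = 8.5; b_3 = 5; c_3 = 10.5; t_3 = 4.5; a_4 = 7; b_4 = 12; c_4 = 7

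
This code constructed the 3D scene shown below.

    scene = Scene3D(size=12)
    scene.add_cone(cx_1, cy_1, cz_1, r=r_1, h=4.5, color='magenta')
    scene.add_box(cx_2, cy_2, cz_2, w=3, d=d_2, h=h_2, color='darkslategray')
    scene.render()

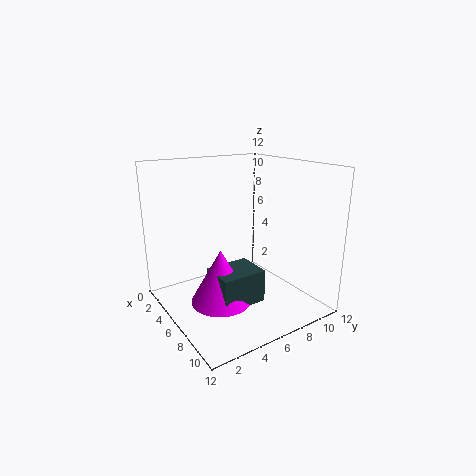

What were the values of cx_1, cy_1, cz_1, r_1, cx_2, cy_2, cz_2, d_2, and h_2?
cx_1 = 6.5; cy_1 = 4; cz_1 = 1; r_1 = 2.5; cx_2 = 5.5; cy_2 = 3.25; cz_2 = 1; d_2 = 3.75; h_2 = 2.75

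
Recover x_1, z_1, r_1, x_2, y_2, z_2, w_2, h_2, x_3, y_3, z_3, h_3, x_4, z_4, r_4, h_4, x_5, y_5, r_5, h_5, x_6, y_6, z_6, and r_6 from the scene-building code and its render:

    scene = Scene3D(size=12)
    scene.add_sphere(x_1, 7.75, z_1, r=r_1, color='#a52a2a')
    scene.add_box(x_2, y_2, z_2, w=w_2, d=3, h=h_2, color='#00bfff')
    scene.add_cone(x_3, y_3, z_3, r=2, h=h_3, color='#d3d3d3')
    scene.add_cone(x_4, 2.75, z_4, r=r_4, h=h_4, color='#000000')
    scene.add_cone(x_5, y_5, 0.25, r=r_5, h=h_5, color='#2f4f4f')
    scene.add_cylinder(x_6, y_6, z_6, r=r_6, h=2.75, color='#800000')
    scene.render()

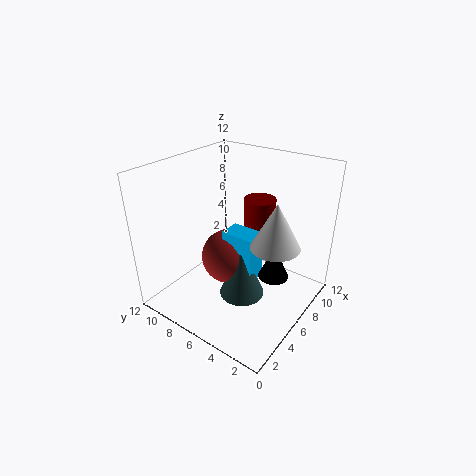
x_1 = 7
z_1 = 3
r_1 = 2.5
x_2 = 6
y_2 = 4.75
z_2 = 1.75
w_2 = 2
h_2 = 4.25
x_3 = 6.5
y_3 = 2.75
z_3 = 6
h_3 = 3.75
x_4 = 6.5
z_4 = 3.25
r_4 = 1.25
h_4 = 2.75
x_5 = 6.25
y_5 = 5.75
r_5 = 2
h_5 = 4.75
x_6 = 10.5
y_6 = 6.75
z_6 = 5
r_6 = 1.5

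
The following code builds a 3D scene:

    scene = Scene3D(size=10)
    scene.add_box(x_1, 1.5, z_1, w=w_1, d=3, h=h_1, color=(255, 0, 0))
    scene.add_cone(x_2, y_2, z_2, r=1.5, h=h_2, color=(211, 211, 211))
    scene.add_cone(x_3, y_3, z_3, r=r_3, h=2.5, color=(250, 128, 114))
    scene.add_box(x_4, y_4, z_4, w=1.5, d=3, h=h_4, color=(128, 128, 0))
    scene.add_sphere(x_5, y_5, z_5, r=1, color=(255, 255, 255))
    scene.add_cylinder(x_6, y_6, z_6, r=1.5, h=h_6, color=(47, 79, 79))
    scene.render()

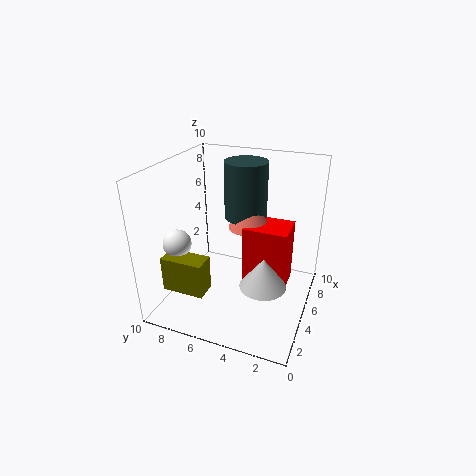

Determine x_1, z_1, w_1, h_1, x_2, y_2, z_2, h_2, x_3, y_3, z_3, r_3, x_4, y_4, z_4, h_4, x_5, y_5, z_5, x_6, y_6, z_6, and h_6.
x_1 = 4.5, z_1 = 1.5, w_1 = 2.5, h_1 = 4.5, x_2 = 3, y_2 = 2.5, z_2 = 3, h_2 = 2, x_3 = 6, y_3 = 4.5, z_3 = 5.5, r_3 = 1.5, x_4 = 2, y_4 = 6.5, z_4 = 1.5, h_4 = 2.5, x_5 = 3.5, y_5 = 9, z_5 = 4.5, x_6 = 6.5, y_6 = 5, z_6 = 6, h_6 = 4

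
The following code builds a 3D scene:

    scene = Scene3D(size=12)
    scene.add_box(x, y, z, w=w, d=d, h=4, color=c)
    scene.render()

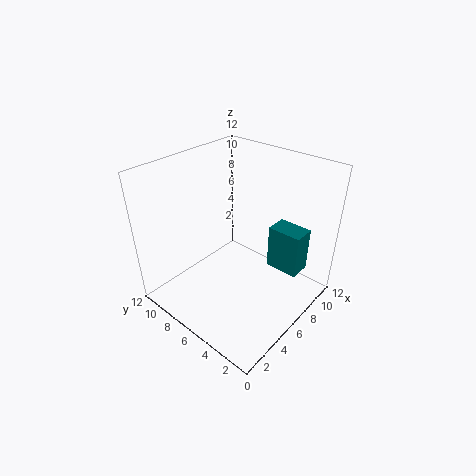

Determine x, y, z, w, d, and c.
x = 9; y = 2; z = 2; w = 2; d = 3; c = 'teal'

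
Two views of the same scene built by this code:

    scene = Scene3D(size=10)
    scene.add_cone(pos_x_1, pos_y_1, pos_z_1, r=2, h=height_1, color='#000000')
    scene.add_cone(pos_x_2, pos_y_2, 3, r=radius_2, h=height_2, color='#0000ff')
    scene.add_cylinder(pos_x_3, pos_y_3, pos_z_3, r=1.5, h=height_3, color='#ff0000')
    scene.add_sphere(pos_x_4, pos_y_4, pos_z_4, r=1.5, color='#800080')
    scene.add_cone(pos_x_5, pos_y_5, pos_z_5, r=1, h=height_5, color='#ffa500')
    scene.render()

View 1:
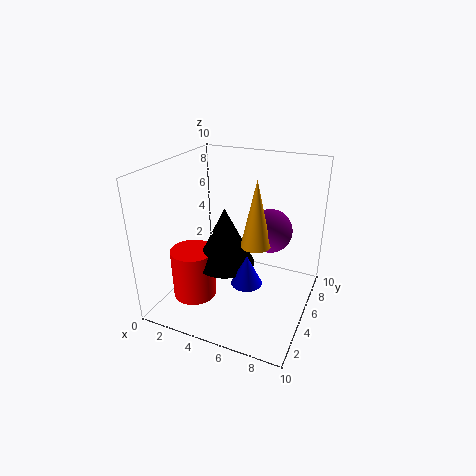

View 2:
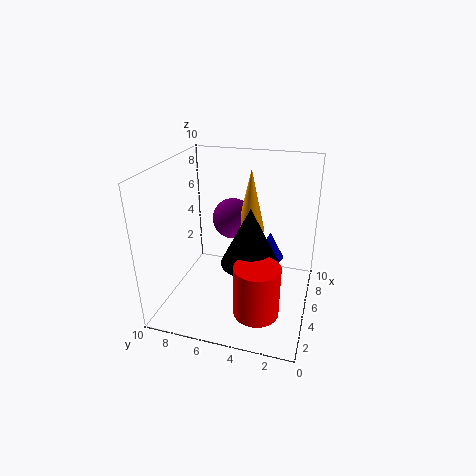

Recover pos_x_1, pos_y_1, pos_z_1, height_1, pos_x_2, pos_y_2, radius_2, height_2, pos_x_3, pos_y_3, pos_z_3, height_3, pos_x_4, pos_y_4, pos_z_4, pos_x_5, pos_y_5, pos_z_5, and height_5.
pos_x_1 = 4.5
pos_y_1 = 4
pos_z_1 = 3.5
height_1 = 4
pos_x_2 = 6.5
pos_y_2 = 3
radius_2 = 1
height_2 = 2
pos_x_3 = 2.5
pos_y_3 = 3
pos_z_3 = 1
height_3 = 3.5
pos_x_4 = 7
pos_y_4 = 6
pos_z_4 = 5.5
pos_x_5 = 6.5
pos_y_5 = 4.5
pos_z_5 = 5
height_5 = 4.5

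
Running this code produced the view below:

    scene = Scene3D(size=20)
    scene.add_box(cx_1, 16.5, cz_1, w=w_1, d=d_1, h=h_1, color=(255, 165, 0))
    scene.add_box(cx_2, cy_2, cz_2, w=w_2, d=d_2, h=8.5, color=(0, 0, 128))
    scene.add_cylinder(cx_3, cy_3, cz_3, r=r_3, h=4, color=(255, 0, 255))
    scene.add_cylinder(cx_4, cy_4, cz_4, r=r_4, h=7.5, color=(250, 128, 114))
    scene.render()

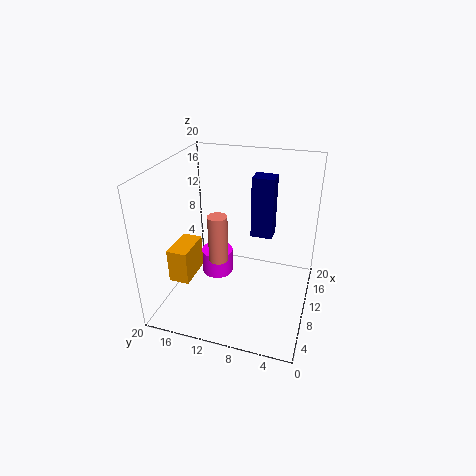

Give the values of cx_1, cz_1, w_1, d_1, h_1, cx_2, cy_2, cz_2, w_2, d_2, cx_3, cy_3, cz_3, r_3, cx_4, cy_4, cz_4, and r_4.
cx_1 = 6.5; cz_1 = 3; w_1 = 5.5; d_1 = 3; h_1 = 5; cx_2 = 11; cy_2 = 5.5; cz_2 = 10; w_2 = 2.5; d_2 = 3; cx_3 = 14.5; cy_3 = 15; cz_3 = 0.5; r_3 = 2.5; cx_4 = 12.5; cy_4 = 14; cz_4 = 4; r_4 = 1.5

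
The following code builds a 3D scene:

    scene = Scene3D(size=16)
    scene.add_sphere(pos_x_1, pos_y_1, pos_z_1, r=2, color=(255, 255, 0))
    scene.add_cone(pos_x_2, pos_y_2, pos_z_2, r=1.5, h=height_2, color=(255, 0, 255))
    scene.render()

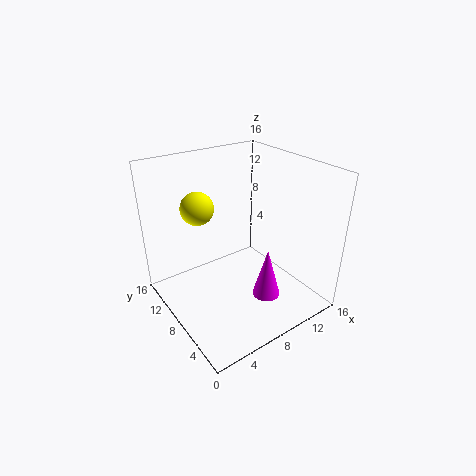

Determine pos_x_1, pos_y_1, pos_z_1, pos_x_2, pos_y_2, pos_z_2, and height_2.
pos_x_1 = 6, pos_y_1 = 13.5, pos_z_1 = 10, pos_x_2 = 9, pos_y_2 = 4, pos_z_2 = 2.5, height_2 = 5.5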